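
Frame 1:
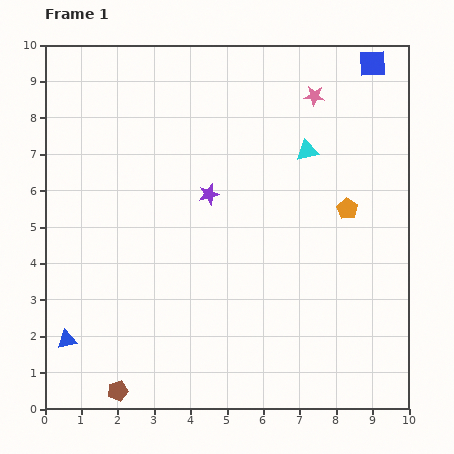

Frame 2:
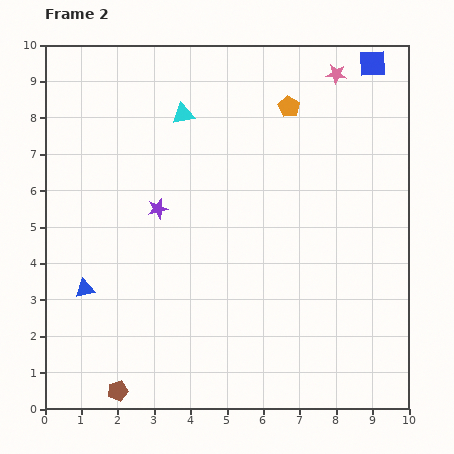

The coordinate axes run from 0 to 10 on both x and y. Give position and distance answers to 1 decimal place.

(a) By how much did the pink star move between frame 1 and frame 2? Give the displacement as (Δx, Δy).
(0.6, 0.6)

The pink star was at (7.4, 8.6) in frame 1 and (8.0, 9.2) in frame 2.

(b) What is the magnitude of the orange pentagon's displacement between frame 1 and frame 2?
3.2

The orange pentagon moved from (8.3, 5.5) to (6.7, 8.3), a distance of √(1.6² + 2.8²) ≈ 3.2.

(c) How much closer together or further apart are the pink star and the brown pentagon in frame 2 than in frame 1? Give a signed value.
+0.9

Distance in frame 1: 9.7. Distance in frame 2: 10.6.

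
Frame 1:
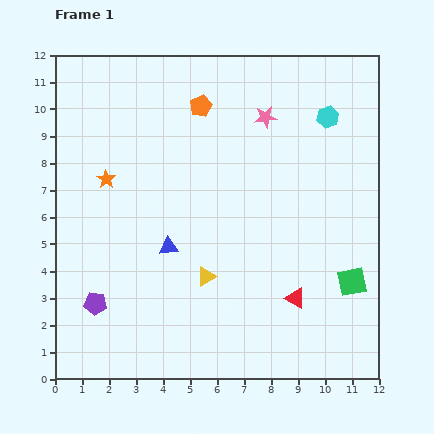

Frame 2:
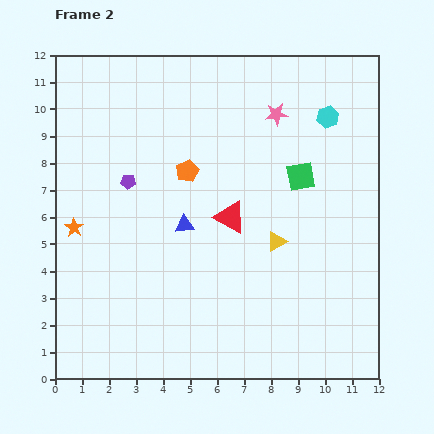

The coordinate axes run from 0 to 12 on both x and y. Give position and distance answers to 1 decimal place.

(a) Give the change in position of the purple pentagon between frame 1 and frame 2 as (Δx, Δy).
(1.2, 4.5)

The purple pentagon was at (1.5, 2.8) in frame 1 and (2.7, 7.3) in frame 2.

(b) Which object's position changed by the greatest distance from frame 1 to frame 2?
the purple pentagon

(moved 4.7; next 4.3)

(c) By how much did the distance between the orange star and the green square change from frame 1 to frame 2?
-1.3

Distance in frame 1: 9.9. Distance in frame 2: 8.6.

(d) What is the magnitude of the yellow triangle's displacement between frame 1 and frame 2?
2.9

The yellow triangle moved from (5.6, 3.8) to (8.2, 5.1), a distance of √(2.6² + 1.3²) ≈ 2.9.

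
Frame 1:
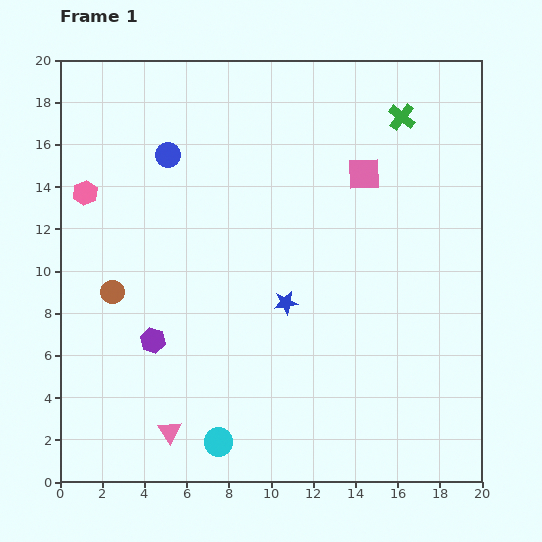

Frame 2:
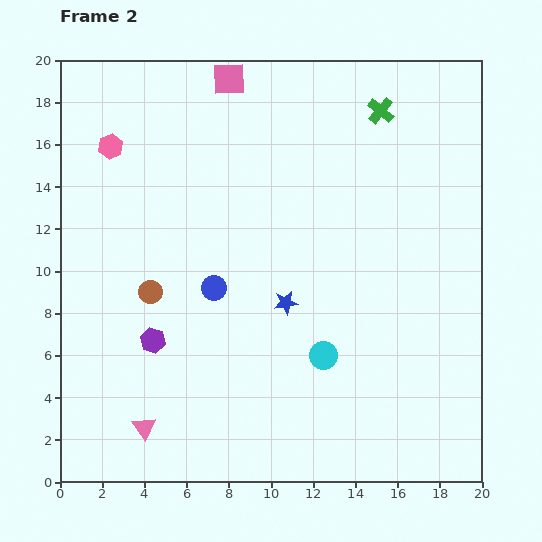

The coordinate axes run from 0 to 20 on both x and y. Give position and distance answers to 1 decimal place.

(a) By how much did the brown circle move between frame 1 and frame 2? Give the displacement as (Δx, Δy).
(1.8, 0.0)

The brown circle was at (2.5, 9.0) in frame 1 and (4.3, 9.0) in frame 2.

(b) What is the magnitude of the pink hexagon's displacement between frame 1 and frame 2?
2.5

The pink hexagon moved from (1.2, 13.7) to (2.4, 15.9), a distance of √(1.2² + 2.2²) ≈ 2.5.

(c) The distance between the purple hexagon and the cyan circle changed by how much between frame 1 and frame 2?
+2.4

Distance in frame 1: 5.7. Distance in frame 2: 8.1.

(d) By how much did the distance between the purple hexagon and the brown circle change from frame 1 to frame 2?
-0.7

Distance in frame 1: 3.0. Distance in frame 2: 2.3.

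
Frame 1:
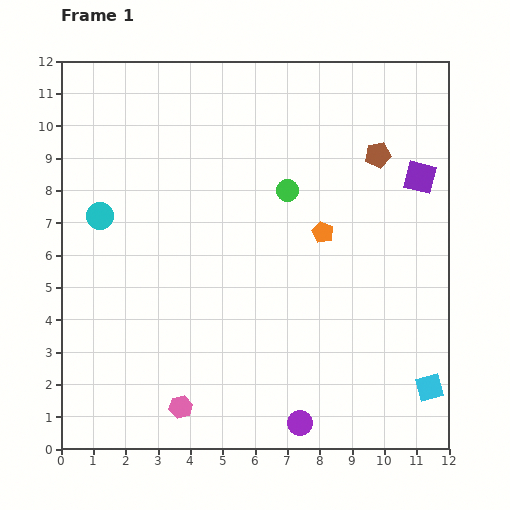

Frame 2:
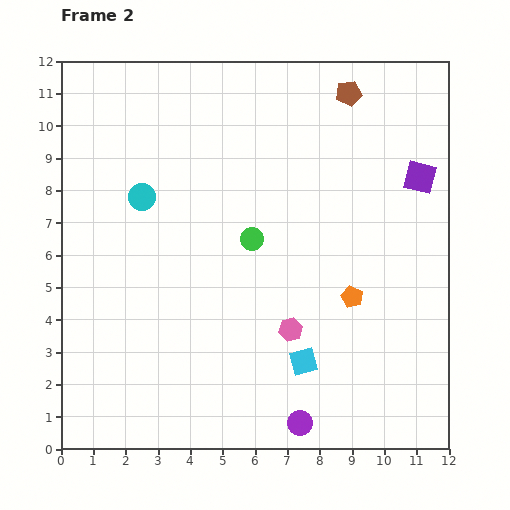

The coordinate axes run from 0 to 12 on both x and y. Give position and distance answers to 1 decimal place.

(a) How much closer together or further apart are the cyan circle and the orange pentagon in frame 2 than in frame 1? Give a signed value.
+0.3

Distance in frame 1: 6.9. Distance in frame 2: 7.2.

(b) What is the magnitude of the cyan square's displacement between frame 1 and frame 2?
4.0

The cyan square moved from (11.4, 1.9) to (7.5, 2.7), a distance of √(3.9² + 0.8²) ≈ 4.0.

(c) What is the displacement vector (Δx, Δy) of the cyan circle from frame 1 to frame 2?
(1.3, 0.6)

The cyan circle was at (1.2, 7.2) in frame 1 and (2.5, 7.8) in frame 2.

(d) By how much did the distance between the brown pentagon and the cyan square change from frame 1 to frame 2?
+1.0

Distance in frame 1: 7.4. Distance in frame 2: 8.4.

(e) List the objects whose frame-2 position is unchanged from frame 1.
the purple circle, the purple square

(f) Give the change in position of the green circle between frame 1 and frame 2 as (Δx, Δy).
(-1.1, -1.5)

The green circle was at (7.0, 8.0) in frame 1 and (5.9, 6.5) in frame 2.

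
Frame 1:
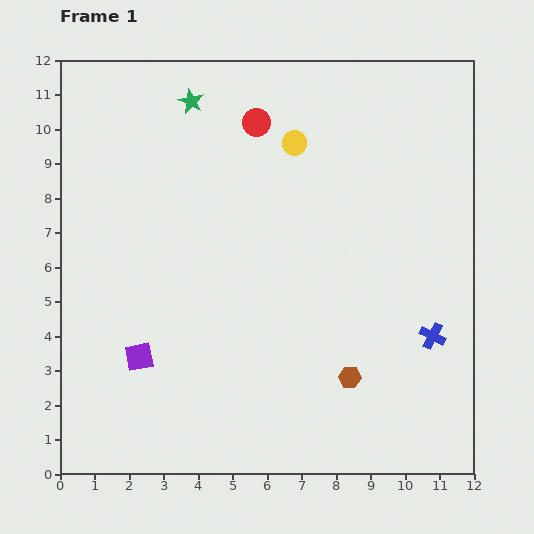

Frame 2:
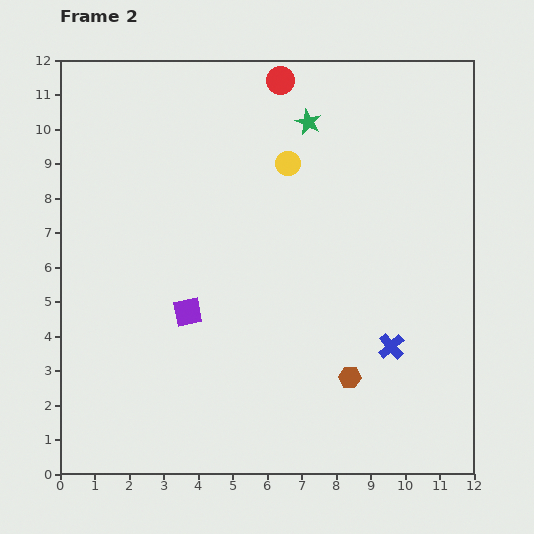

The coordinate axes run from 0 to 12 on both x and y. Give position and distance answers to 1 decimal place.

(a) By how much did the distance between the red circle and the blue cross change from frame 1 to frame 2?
+0.3

Distance in frame 1: 8.0. Distance in frame 2: 8.3.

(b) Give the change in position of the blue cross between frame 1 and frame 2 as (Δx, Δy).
(-1.2, -0.3)

The blue cross was at (10.8, 4.0) in frame 1 and (9.6, 3.7) in frame 2.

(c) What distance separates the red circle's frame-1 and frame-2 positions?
1.4

The red circle moved from (5.7, 10.2) to (6.4, 11.4), a distance of √(0.7² + 1.2²) ≈ 1.4.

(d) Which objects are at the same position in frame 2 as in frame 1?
the brown hexagon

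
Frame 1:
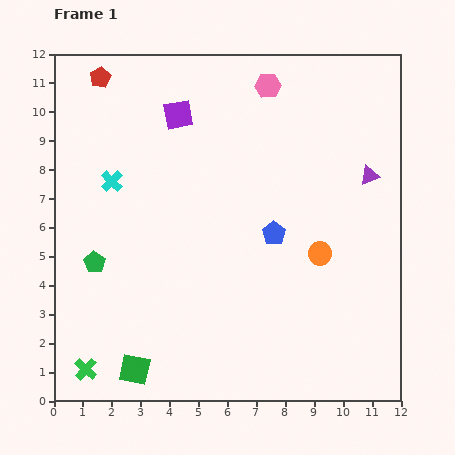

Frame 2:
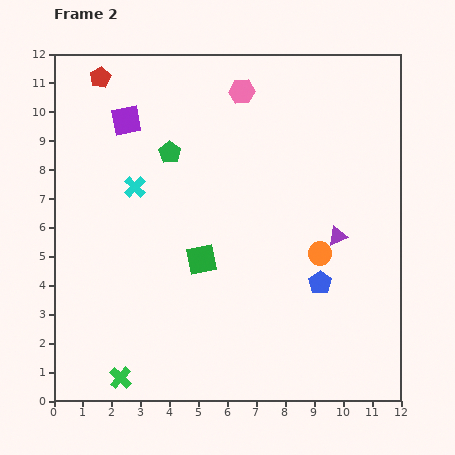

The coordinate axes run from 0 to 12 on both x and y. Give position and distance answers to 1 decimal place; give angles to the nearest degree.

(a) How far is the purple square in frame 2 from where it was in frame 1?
1.8

The purple square moved from (4.3, 9.9) to (2.5, 9.7), a distance of √(1.8² + 0.2²) ≈ 1.8.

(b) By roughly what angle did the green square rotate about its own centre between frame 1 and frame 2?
22° counter-clockwise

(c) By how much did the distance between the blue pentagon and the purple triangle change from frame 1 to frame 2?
-2.2

Distance in frame 1: 3.9. Distance in frame 2: 1.7.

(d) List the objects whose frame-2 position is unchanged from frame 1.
the orange circle, the red pentagon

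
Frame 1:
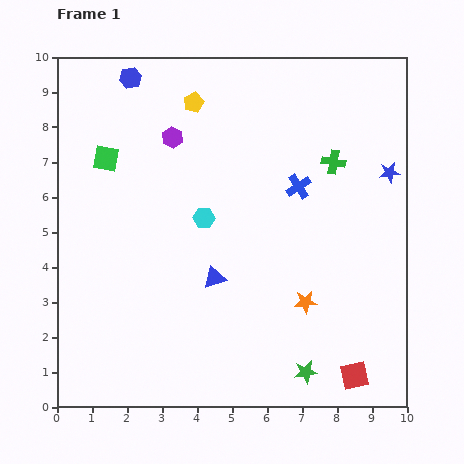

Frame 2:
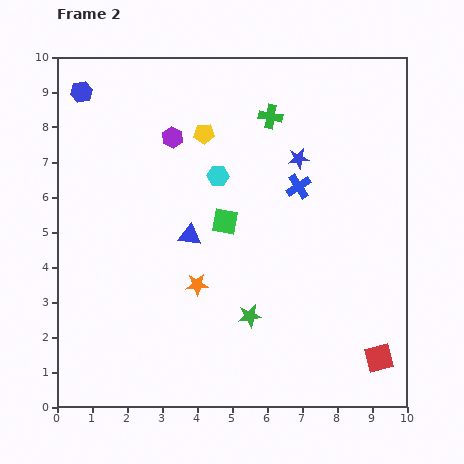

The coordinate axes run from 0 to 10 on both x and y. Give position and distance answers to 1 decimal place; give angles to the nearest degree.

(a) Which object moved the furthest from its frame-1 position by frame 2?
the green square

(moved 3.8; next 3.1)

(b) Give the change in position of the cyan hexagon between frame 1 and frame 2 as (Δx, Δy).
(0.4, 1.2)

The cyan hexagon was at (4.2, 5.4) in frame 1 and (4.6, 6.6) in frame 2.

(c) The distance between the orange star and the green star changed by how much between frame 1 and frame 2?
-0.3

Distance in frame 1: 2.0. Distance in frame 2: 1.7.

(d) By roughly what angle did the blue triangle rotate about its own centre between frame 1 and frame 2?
26° clockwise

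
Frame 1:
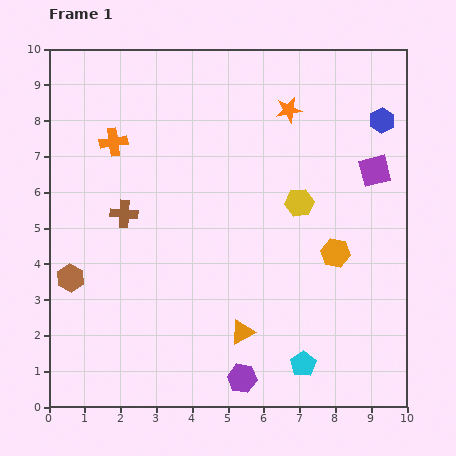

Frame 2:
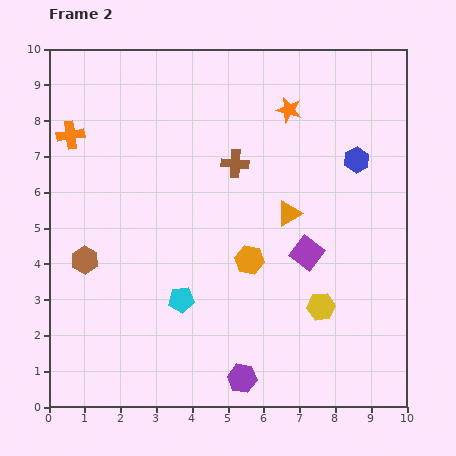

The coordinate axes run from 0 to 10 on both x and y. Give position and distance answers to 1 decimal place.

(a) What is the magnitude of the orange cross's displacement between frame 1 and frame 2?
1.2

The orange cross moved from (1.8, 7.4) to (0.6, 7.6), a distance of √(1.2² + 0.2²) ≈ 1.2.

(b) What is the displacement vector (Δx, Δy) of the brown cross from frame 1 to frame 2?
(3.1, 1.4)

The brown cross was at (2.1, 5.4) in frame 1 and (5.2, 6.8) in frame 2.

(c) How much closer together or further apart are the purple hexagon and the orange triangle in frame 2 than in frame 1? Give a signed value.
+3.5

Distance in frame 1: 1.3. Distance in frame 2: 4.8.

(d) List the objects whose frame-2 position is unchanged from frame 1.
the orange star, the purple hexagon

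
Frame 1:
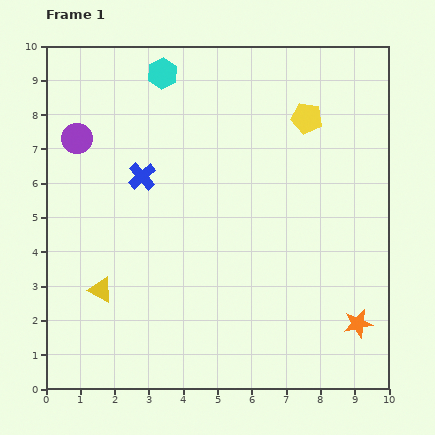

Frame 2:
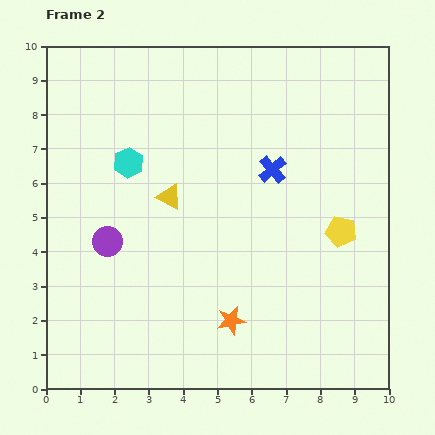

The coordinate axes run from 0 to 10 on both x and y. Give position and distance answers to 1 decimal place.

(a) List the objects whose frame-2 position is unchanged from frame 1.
none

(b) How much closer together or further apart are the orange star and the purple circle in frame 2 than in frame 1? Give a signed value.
-5.5

Distance in frame 1: 9.8. Distance in frame 2: 4.3.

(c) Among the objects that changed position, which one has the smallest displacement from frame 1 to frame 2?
the cyan hexagon

(moved 2.8)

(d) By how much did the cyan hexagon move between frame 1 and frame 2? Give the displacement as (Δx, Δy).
(-1.0, -2.6)

The cyan hexagon was at (3.4, 9.2) in frame 1 and (2.4, 6.6) in frame 2.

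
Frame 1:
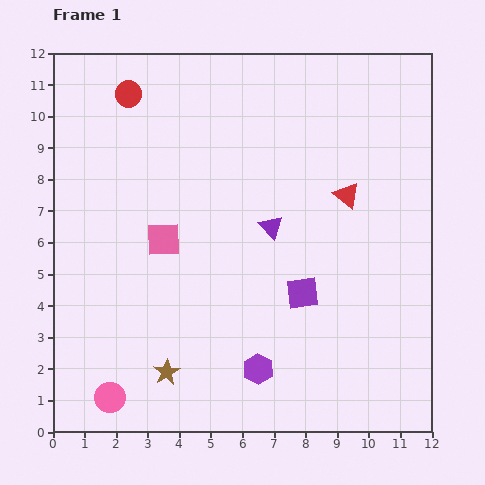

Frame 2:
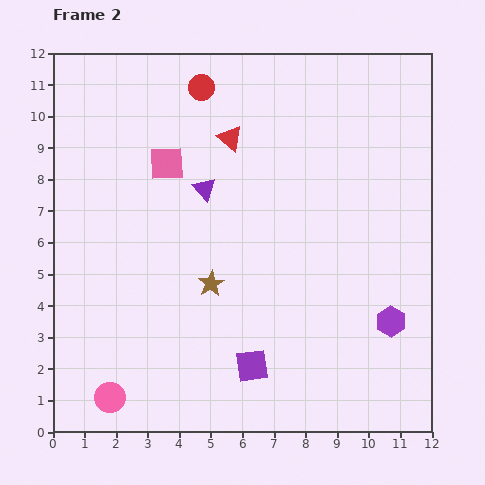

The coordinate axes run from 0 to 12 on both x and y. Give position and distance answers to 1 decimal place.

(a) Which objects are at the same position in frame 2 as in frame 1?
the pink circle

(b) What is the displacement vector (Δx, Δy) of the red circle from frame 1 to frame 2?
(2.3, 0.2)

The red circle was at (2.4, 10.7) in frame 1 and (4.7, 10.9) in frame 2.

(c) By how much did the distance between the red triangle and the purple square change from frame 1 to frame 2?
+3.8

Distance in frame 1: 3.4. Distance in frame 2: 7.2.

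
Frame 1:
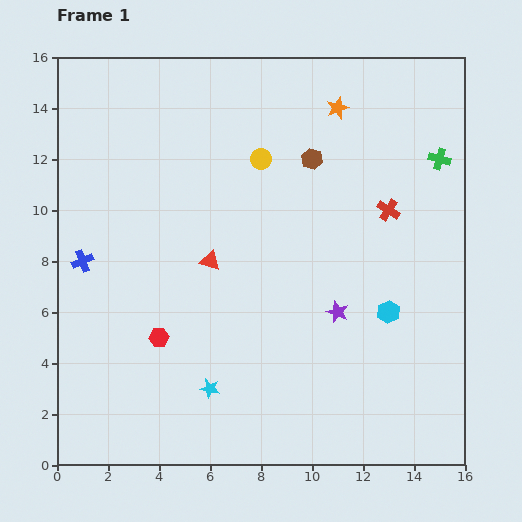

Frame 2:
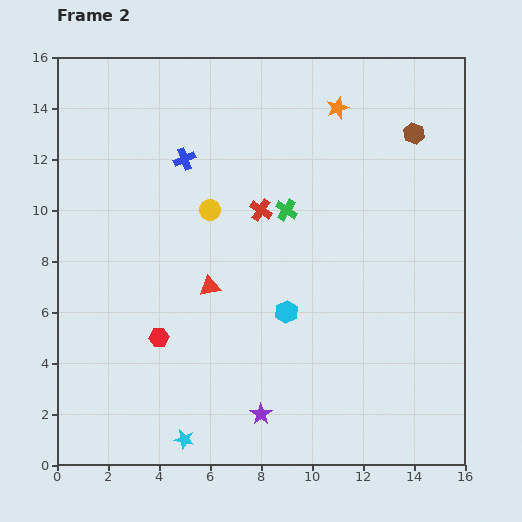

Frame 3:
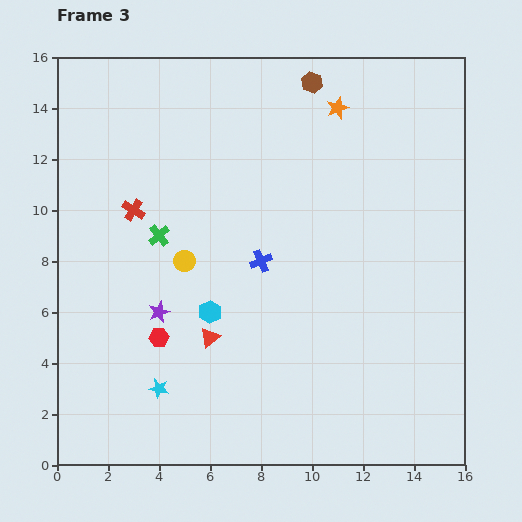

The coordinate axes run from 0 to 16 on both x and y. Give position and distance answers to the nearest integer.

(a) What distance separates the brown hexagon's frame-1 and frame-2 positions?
4

The brown hexagon moved from (10, 12) to (14, 13), a distance of √(4² + 1²) ≈ 4.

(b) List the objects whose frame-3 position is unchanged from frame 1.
the red hexagon, the orange star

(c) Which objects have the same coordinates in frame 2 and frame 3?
the red hexagon, the orange star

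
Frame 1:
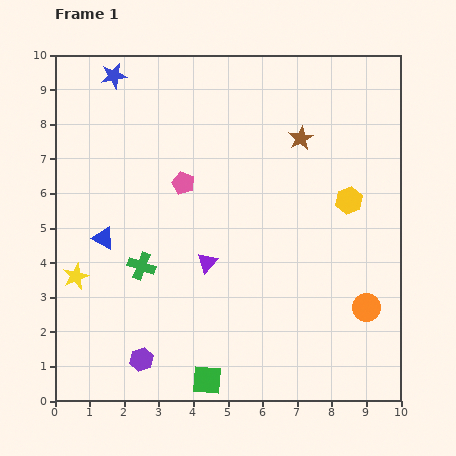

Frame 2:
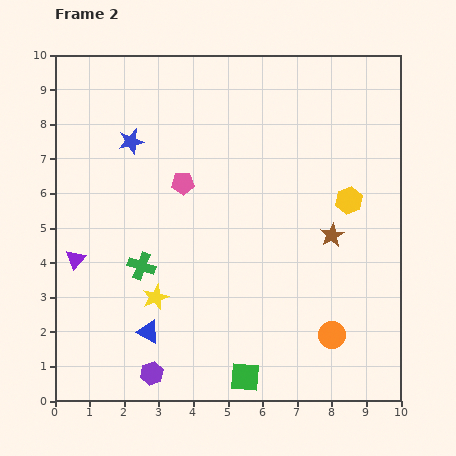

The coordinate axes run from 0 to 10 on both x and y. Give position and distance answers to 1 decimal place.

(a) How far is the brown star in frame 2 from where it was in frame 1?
2.9

The brown star moved from (7.1, 7.6) to (8.0, 4.8), a distance of √(0.9² + 2.8²) ≈ 2.9.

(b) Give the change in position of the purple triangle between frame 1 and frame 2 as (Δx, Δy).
(-3.8, 0.1)

The purple triangle was at (4.4, 4.0) in frame 1 and (0.6, 4.1) in frame 2.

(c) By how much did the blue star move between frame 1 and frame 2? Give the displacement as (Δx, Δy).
(0.5, -1.9)

The blue star was at (1.7, 9.4) in frame 1 and (2.2, 7.5) in frame 2.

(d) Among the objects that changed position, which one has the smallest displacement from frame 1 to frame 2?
the purple hexagon

(moved 0.5)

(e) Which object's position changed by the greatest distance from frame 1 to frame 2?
the purple triangle

(moved 3.8; next 3.0)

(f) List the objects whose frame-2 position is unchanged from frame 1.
the green cross, the yellow hexagon, the pink pentagon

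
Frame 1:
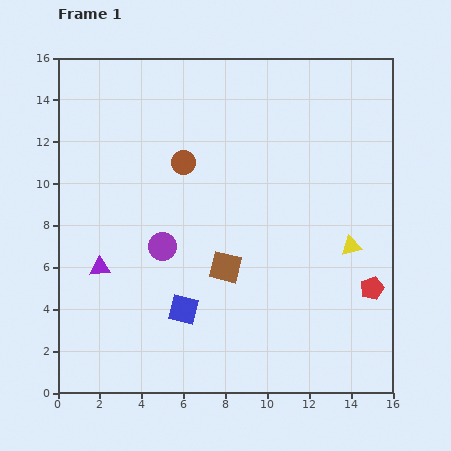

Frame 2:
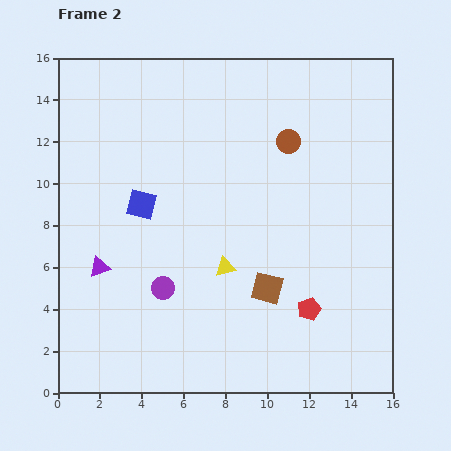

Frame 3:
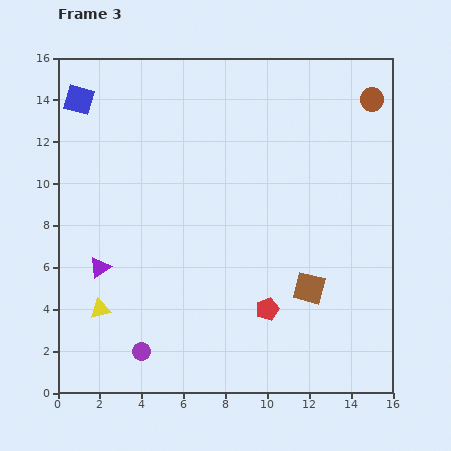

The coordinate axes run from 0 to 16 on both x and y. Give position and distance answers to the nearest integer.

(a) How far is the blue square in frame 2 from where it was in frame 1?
5

The blue square moved from (6, 4) to (4, 9), a distance of √(2² + 5²) ≈ 5.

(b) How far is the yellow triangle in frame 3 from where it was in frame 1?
12

The yellow triangle moved from (14, 7) to (2, 4), a distance of √(12² + 3²) ≈ 12.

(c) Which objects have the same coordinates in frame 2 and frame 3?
the purple triangle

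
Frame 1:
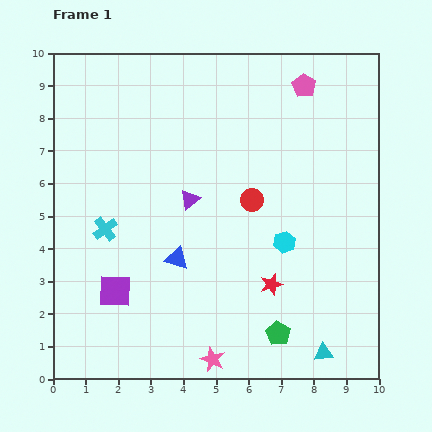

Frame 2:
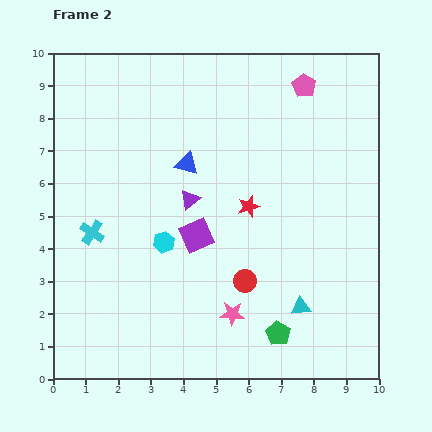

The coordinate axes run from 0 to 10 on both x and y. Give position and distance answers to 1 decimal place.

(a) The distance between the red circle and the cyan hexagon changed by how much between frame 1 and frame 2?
+1.2

Distance in frame 1: 1.6. Distance in frame 2: 2.8.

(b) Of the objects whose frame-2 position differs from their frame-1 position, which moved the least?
the cyan cross

(moved 0.4)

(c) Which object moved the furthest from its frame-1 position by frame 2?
the cyan hexagon

(moved 3.7; next 3.0)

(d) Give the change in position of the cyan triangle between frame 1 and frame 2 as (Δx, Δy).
(-0.7, 1.4)

The cyan triangle was at (8.3, 0.8) in frame 1 and (7.6, 2.2) in frame 2.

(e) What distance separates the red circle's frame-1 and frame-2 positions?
2.5

The red circle moved from (6.1, 5.5) to (5.9, 3.0), a distance of √(0.2² + 2.5²) ≈ 2.5.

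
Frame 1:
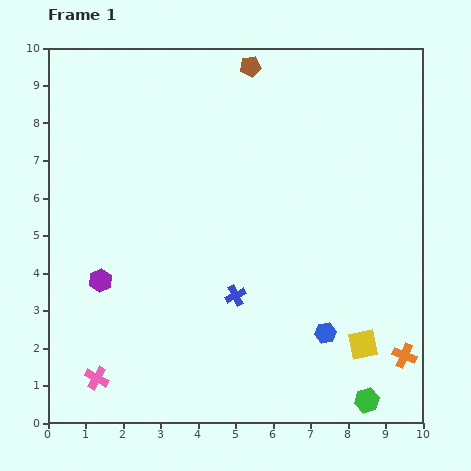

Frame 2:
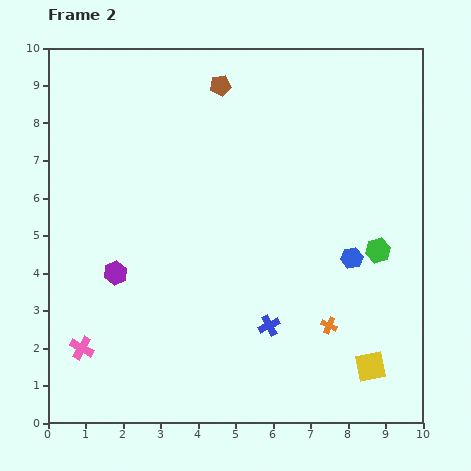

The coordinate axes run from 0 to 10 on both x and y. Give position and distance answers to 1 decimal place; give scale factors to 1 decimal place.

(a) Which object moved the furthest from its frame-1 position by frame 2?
the green hexagon

(moved 4.0; next 2.2)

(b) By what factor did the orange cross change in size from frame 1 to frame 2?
0.7×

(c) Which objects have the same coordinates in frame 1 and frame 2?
none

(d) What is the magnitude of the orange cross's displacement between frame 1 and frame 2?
2.2

The orange cross moved from (9.5, 1.8) to (7.5, 2.6), a distance of √(2.0² + 0.8²) ≈ 2.2.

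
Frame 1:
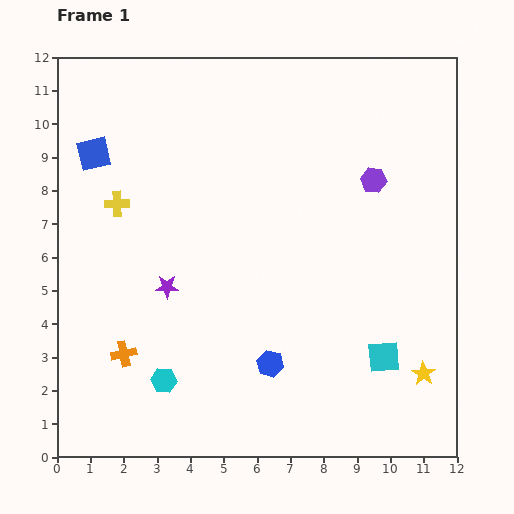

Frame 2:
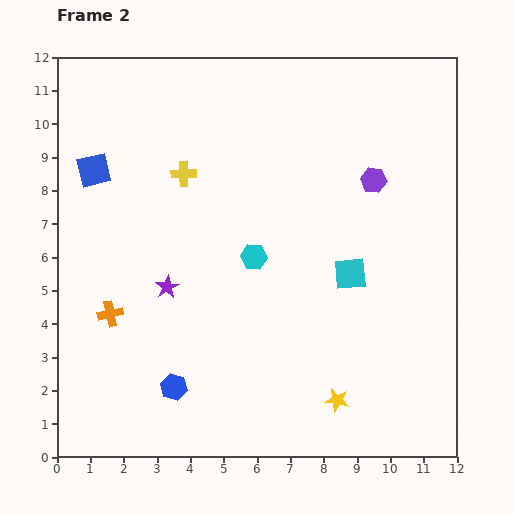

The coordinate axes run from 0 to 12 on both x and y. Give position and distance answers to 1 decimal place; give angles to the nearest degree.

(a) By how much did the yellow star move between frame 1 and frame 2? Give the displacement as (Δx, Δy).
(-2.6, -0.8)

The yellow star was at (11.0, 2.5) in frame 1 and (8.4, 1.7) in frame 2.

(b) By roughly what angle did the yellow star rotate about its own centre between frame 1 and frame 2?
22° counter-clockwise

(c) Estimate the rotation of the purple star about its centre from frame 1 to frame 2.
31° counter-clockwise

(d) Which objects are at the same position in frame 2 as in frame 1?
the purple star, the purple hexagon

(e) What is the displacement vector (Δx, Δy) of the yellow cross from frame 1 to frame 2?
(2.0, 0.9)

The yellow cross was at (1.8, 7.6) in frame 1 and (3.8, 8.5) in frame 2.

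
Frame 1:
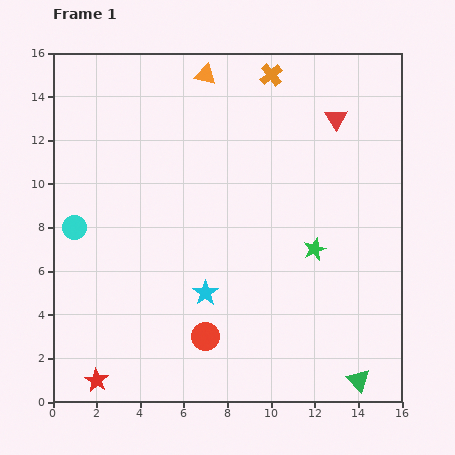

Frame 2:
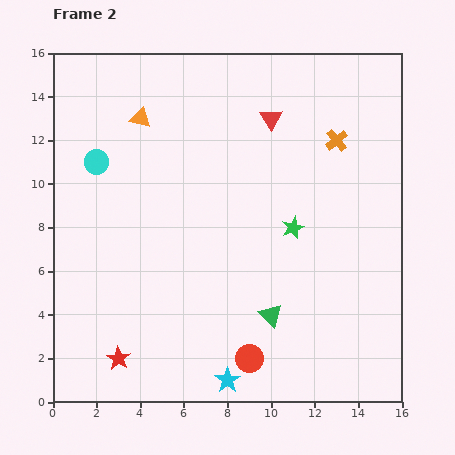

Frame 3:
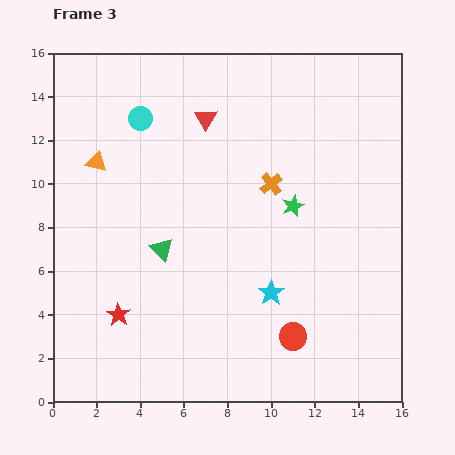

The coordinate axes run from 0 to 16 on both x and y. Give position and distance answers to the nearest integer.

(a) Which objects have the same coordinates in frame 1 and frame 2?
none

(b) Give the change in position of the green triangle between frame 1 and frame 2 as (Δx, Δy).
(-4, 3)

The green triangle was at (14, 1) in frame 1 and (10, 4) in frame 2.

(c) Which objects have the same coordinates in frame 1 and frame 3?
none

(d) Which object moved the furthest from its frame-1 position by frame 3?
the green triangle

(moved 11; next 6)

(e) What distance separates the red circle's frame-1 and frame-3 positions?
4

The red circle moved from (7, 3) to (11, 3), a distance of √(4² + 0²) ≈ 4.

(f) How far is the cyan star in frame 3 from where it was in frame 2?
4

The cyan star moved from (8, 1) to (10, 5), a distance of √(2² + 4²) ≈ 4.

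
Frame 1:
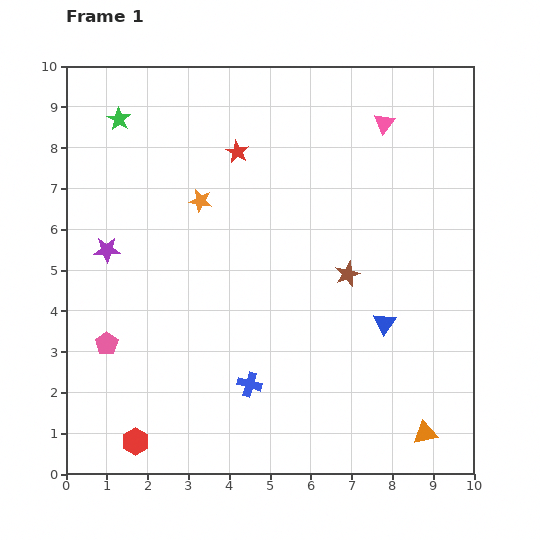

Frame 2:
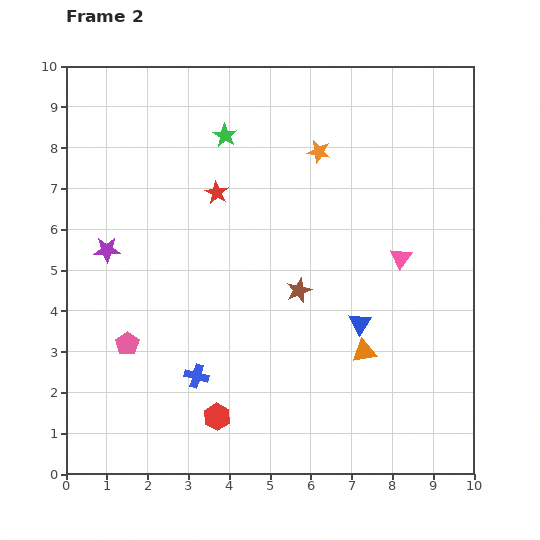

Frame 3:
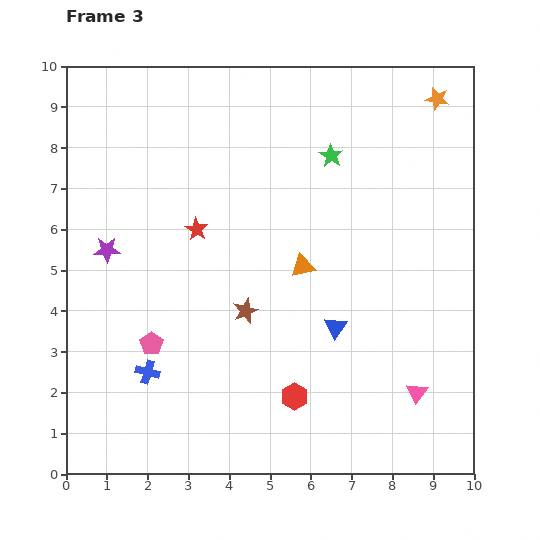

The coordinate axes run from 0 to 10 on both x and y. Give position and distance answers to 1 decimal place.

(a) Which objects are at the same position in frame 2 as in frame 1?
the purple star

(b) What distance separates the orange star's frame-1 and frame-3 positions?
6.3

The orange star moved from (3.3, 6.7) to (9.1, 9.2), a distance of √(5.8² + 2.5²) ≈ 6.3.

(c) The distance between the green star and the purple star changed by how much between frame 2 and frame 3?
+2.0

Distance in frame 2: 4.0. Distance in frame 3: 6.0.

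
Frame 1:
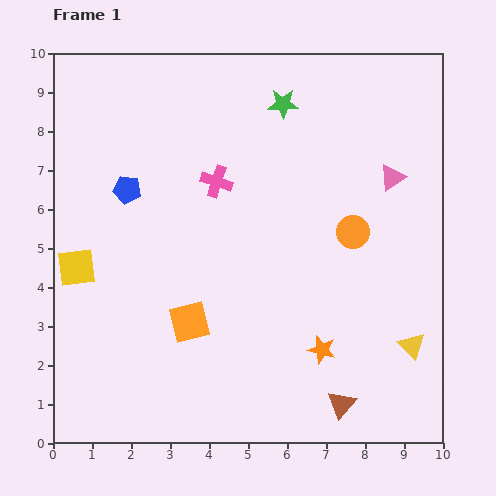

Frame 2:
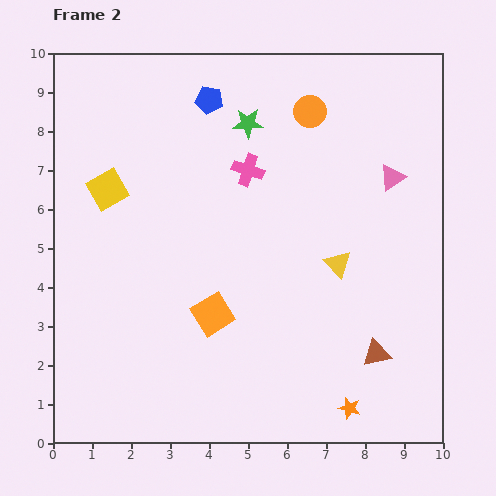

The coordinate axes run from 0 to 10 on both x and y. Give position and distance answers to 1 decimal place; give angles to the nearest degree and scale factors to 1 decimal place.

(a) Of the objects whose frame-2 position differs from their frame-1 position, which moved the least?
the orange square

(moved 0.6)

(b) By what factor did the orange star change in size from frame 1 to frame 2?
0.8×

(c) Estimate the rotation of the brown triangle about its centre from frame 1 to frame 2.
37° clockwise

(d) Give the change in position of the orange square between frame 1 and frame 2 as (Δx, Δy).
(0.6, 0.2)

The orange square was at (3.5, 3.1) in frame 1 and (4.1, 3.3) in frame 2.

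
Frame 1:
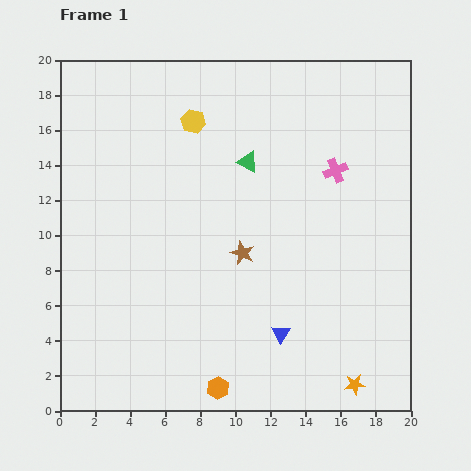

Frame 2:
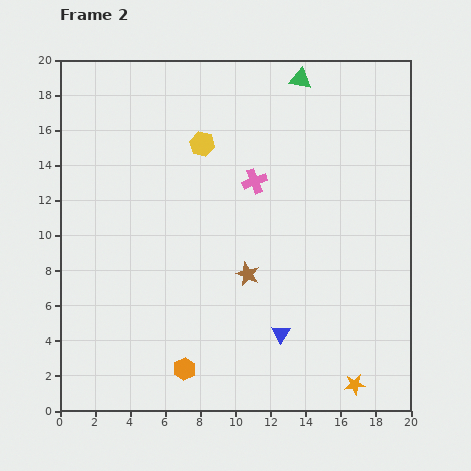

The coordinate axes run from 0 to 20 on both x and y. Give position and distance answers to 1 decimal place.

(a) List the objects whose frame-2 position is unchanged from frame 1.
the blue triangle, the orange star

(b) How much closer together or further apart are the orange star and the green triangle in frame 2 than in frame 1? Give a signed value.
+3.6

Distance in frame 1: 14.1. Distance in frame 2: 17.7.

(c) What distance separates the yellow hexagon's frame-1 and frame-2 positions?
1.4

The yellow hexagon moved from (7.6, 16.5) to (8.1, 15.2), a distance of √(0.5² + 1.3²) ≈ 1.4.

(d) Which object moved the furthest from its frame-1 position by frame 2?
the green triangle

(moved 5.6; next 4.6)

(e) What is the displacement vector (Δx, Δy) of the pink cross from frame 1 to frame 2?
(-4.6, -0.6)

The pink cross was at (15.7, 13.7) in frame 1 and (11.1, 13.1) in frame 2.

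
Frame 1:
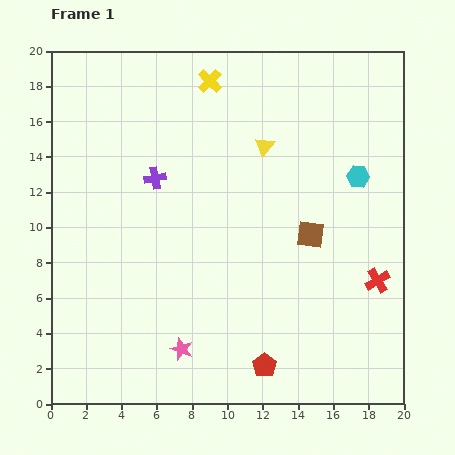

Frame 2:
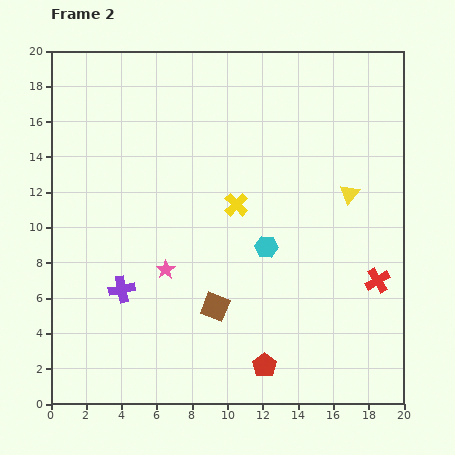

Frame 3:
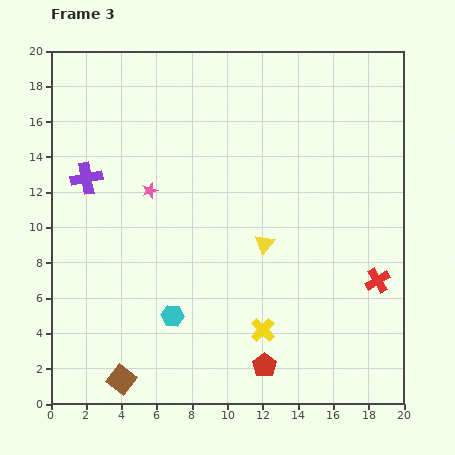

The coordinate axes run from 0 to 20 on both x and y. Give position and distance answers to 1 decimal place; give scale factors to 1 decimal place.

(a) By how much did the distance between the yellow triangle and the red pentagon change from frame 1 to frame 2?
-1.6

Distance in frame 1: 12.4. Distance in frame 2: 10.8.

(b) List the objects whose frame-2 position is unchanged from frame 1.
the red cross, the red pentagon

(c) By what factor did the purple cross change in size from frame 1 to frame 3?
1.4×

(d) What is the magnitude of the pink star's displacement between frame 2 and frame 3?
4.6

The pink star moved from (6.5, 7.6) to (5.6, 12.1), a distance of √(0.9² + 4.5²) ≈ 4.6.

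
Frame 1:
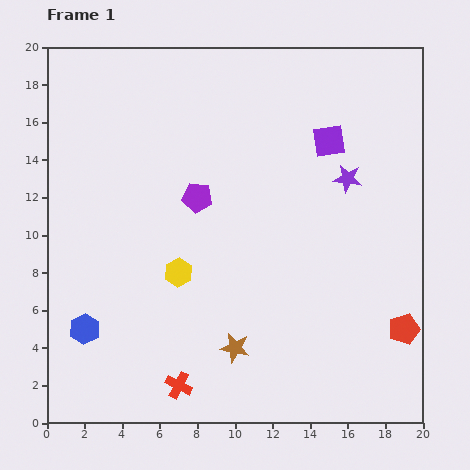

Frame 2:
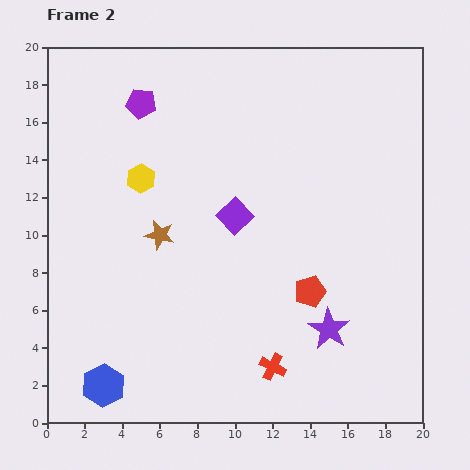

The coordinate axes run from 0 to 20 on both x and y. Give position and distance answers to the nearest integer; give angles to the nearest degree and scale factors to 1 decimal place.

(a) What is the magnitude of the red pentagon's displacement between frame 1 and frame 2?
5

The red pentagon moved from (19, 5) to (14, 7), a distance of √(5² + 2²) ≈ 5.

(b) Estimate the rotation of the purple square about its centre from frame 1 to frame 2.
35° counter-clockwise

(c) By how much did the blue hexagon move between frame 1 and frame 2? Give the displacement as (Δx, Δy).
(1, -3)

The blue hexagon was at (2, 5) in frame 1 and (3, 2) in frame 2.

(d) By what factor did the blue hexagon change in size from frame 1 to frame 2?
1.4×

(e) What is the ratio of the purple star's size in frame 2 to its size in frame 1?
1.5×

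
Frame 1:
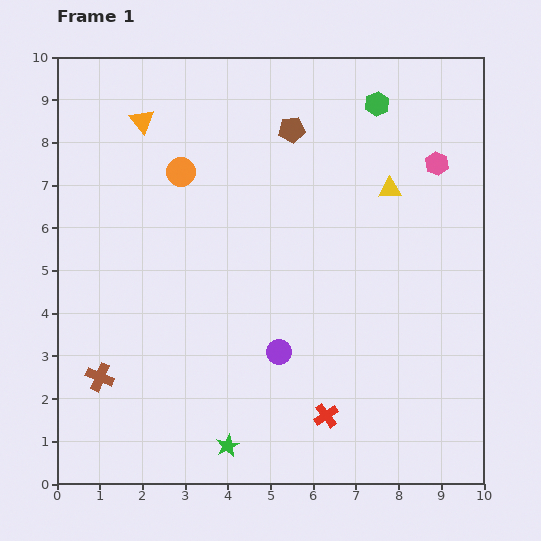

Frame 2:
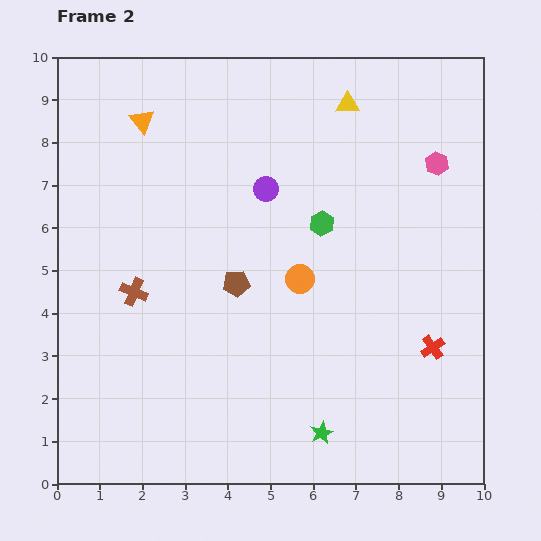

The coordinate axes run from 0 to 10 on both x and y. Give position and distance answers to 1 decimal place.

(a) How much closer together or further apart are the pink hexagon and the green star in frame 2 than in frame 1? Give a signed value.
-1.3

Distance in frame 1: 8.2. Distance in frame 2: 6.9.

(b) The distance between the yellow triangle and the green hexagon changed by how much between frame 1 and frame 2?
+0.9

Distance in frame 1: 2.0. Distance in frame 2: 2.9.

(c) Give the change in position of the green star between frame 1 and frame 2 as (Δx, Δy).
(2.2, 0.3)

The green star was at (4.0, 0.9) in frame 1 and (6.2, 1.2) in frame 2.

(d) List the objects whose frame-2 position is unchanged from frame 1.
the pink hexagon, the orange triangle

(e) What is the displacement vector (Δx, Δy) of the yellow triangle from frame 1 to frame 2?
(-1.0, 2.0)

The yellow triangle was at (7.8, 6.9) in frame 1 and (6.8, 8.9) in frame 2.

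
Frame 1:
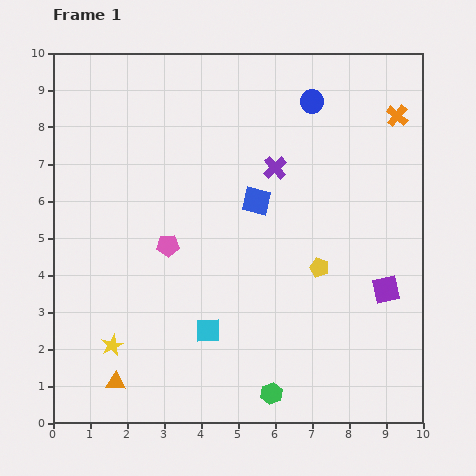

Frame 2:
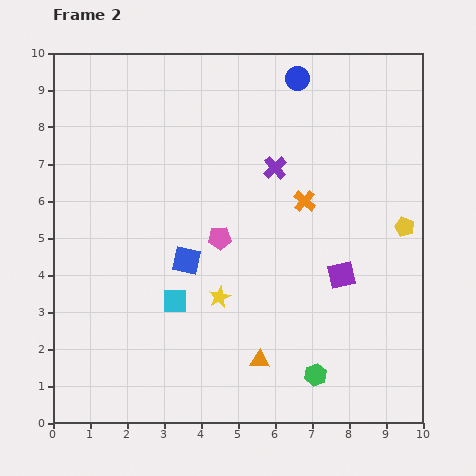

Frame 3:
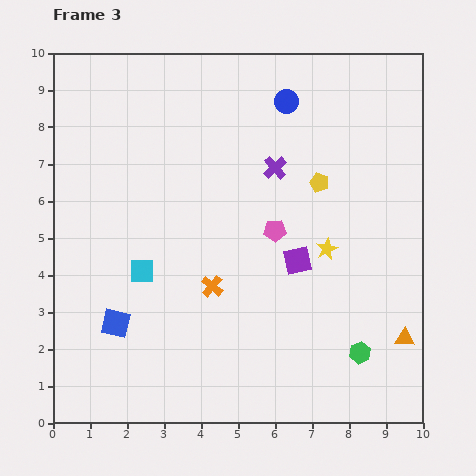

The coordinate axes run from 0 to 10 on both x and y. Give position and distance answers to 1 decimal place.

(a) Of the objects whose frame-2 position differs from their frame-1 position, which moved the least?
the blue circle

(moved 0.7)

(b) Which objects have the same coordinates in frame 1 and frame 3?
the purple cross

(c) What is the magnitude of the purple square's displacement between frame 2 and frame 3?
1.3

The purple square moved from (7.8, 4.0) to (6.6, 4.4), a distance of √(1.2² + 0.4²) ≈ 1.3.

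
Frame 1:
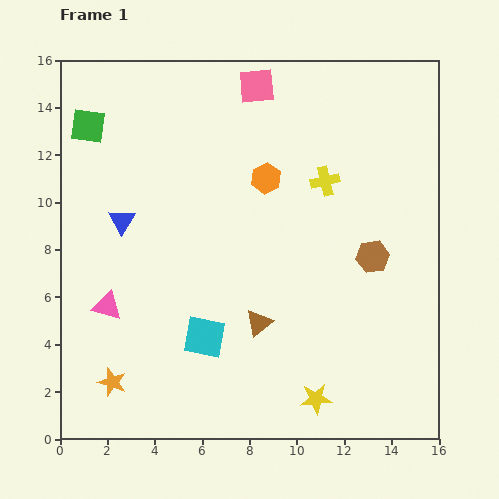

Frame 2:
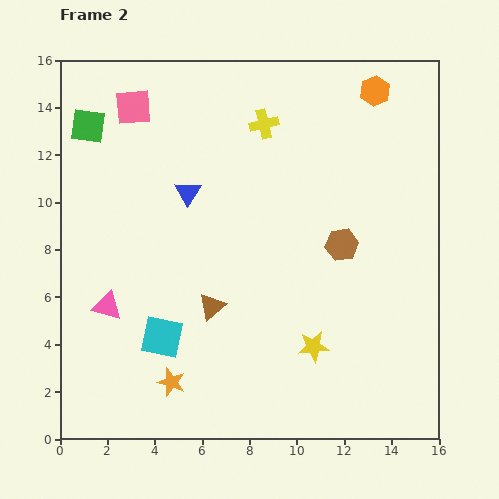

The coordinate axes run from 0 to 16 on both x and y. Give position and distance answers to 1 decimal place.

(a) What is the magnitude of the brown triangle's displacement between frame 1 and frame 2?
2.1

The brown triangle moved from (8.4, 4.9) to (6.4, 5.6), a distance of √(2.0² + 0.7²) ≈ 2.1.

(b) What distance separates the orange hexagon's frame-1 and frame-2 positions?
5.9

The orange hexagon moved from (8.7, 11.0) to (13.3, 14.7), a distance of √(4.6² + 3.7²) ≈ 5.9.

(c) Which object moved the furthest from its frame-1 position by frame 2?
the orange hexagon

(moved 5.9; next 5.3)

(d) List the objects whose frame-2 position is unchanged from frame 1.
the pink triangle, the green square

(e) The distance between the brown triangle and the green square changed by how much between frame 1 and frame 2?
-1.8

Distance in frame 1: 11.0. Distance in frame 2: 9.2.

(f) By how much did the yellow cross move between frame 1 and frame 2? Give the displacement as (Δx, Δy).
(-2.6, 2.4)

The yellow cross was at (11.2, 10.9) in frame 1 and (8.6, 13.3) in frame 2.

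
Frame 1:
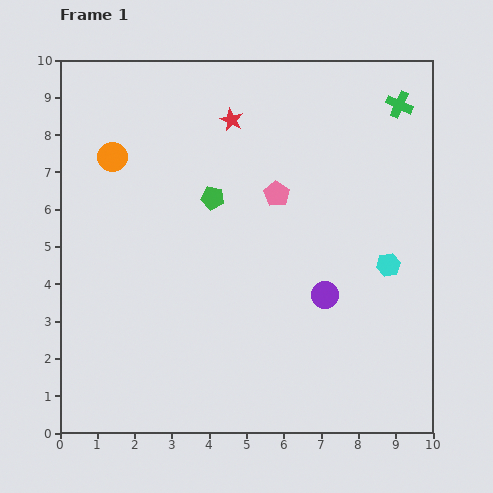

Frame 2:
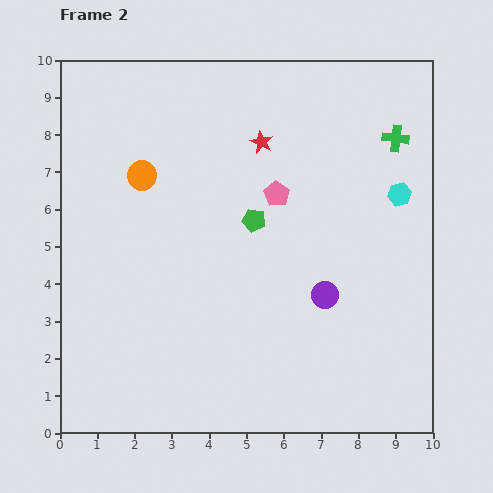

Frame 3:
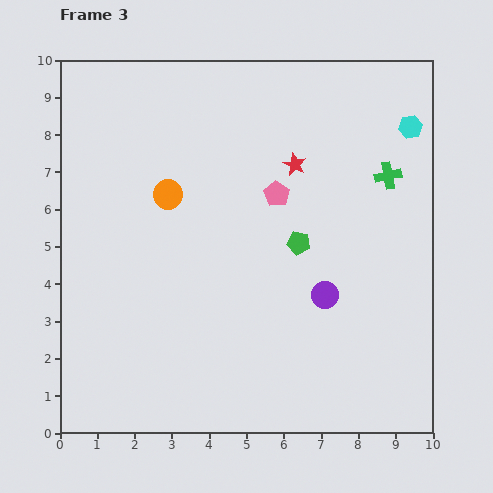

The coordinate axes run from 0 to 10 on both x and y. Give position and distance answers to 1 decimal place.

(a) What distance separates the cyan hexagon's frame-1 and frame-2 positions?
1.9

The cyan hexagon moved from (8.8, 4.5) to (9.1, 6.4), a distance of √(0.3² + 1.9²) ≈ 1.9.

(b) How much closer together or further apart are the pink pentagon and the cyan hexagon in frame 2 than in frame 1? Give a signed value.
-0.3

Distance in frame 1: 3.6. Distance in frame 2: 3.3.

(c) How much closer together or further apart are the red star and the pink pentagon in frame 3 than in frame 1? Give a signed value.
-1.4

Distance in frame 1: 2.3. Distance in frame 3: 0.9.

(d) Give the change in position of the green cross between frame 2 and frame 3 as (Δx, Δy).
(-0.2, -1.0)

The green cross was at (9.0, 7.9) in frame 2 and (8.8, 6.9) in frame 3.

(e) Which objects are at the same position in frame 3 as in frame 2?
the pink pentagon, the purple circle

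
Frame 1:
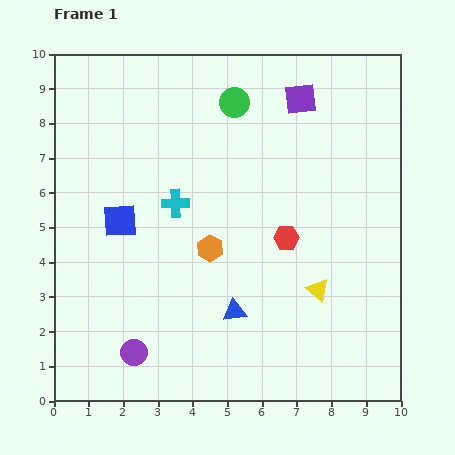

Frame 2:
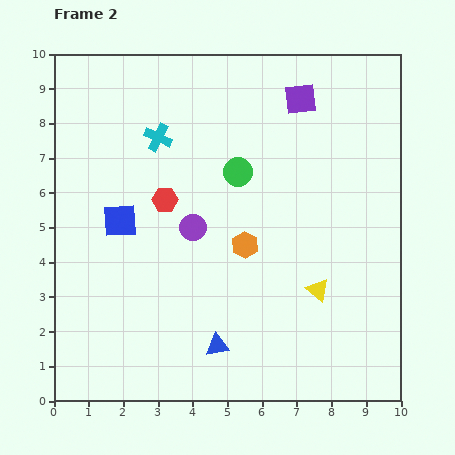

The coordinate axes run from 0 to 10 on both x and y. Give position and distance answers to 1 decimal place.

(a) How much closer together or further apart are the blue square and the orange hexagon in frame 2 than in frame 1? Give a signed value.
+1.0

Distance in frame 1: 2.7. Distance in frame 2: 3.7.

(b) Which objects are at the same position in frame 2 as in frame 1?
the yellow triangle, the purple square, the blue square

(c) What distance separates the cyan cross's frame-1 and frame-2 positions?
2.0

The cyan cross moved from (3.5, 5.7) to (3.0, 7.6), a distance of √(0.5² + 1.9²) ≈ 2.0.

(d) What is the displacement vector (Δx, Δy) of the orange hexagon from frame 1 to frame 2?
(1.0, 0.1)

The orange hexagon was at (4.5, 4.4) in frame 1 and (5.5, 4.5) in frame 2.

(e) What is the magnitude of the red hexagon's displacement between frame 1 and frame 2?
3.7

The red hexagon moved from (6.7, 4.7) to (3.2, 5.8), a distance of √(3.5² + 1.1²) ≈ 3.7.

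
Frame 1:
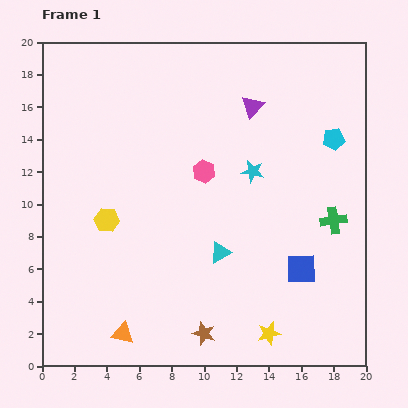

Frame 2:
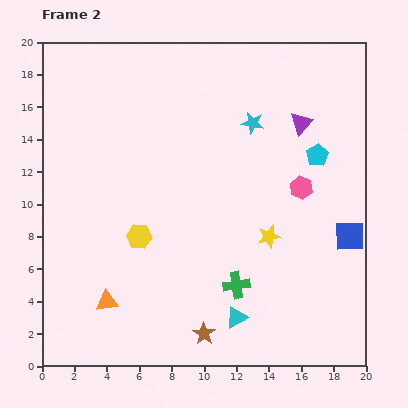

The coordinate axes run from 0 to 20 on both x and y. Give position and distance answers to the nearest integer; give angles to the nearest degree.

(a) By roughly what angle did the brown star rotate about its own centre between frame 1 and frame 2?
17° clockwise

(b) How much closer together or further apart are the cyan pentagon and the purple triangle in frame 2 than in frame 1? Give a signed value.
-3

Distance in frame 1: 5. Distance in frame 2: 2.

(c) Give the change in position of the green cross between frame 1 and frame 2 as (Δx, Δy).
(-6, -4)

The green cross was at (18, 9) in frame 1 and (12, 5) in frame 2.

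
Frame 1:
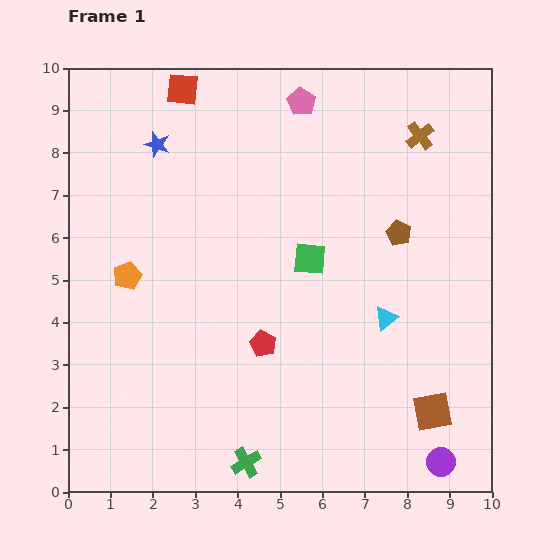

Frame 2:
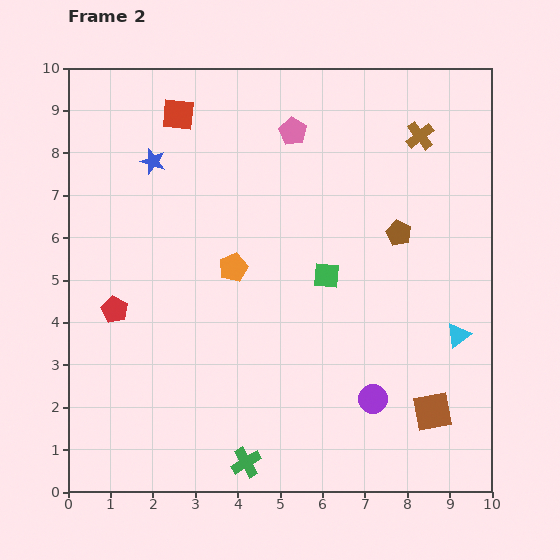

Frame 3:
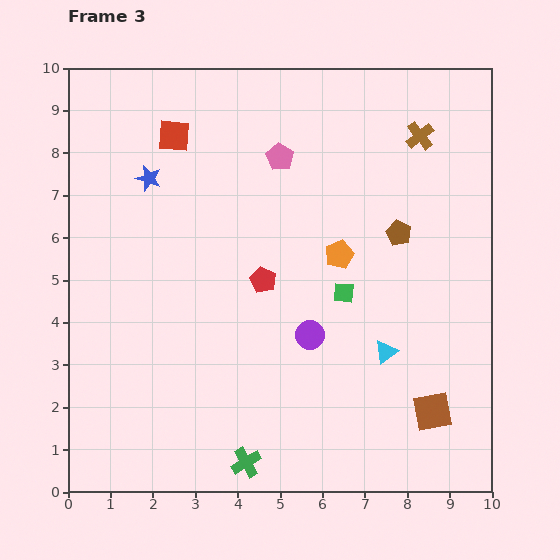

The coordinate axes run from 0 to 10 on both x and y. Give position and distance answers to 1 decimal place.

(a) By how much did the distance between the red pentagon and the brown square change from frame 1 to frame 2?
+3.6

Distance in frame 1: 4.3. Distance in frame 2: 7.9.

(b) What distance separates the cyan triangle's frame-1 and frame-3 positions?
0.8

The cyan triangle moved from (7.5, 4.1) to (7.5, 3.3), a distance of √(0.0² + 0.8²) ≈ 0.8.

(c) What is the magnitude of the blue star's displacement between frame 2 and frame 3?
0.4

The blue star moved from (2.0, 7.8) to (1.9, 7.4), a distance of √(0.1² + 0.4²) ≈ 0.4.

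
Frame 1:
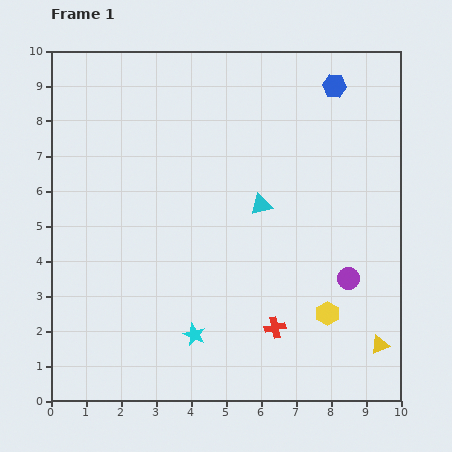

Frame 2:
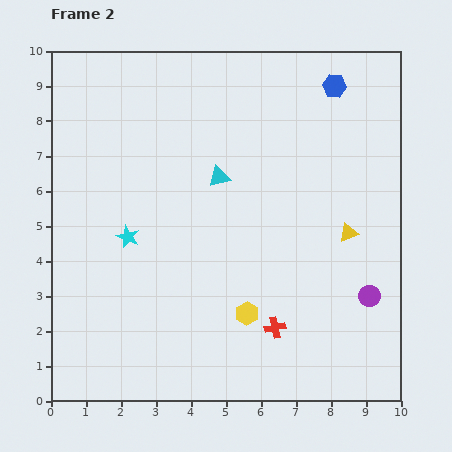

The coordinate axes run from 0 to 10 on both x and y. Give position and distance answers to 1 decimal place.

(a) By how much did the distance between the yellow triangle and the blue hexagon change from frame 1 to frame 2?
-3.3

Distance in frame 1: 7.5. Distance in frame 2: 4.2.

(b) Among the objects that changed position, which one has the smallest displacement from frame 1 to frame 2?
the purple circle

(moved 0.8)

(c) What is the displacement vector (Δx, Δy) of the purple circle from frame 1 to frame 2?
(0.6, -0.5)

The purple circle was at (8.5, 3.5) in frame 1 and (9.1, 3.0) in frame 2.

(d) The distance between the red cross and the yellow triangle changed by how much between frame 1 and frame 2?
+0.4

Distance in frame 1: 3.0. Distance in frame 2: 3.4.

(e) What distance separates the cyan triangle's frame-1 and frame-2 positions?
1.4

The cyan triangle moved from (6.0, 5.6) to (4.8, 6.4), a distance of √(1.2² + 0.8²) ≈ 1.4.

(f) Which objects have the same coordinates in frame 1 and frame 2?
the blue hexagon, the red cross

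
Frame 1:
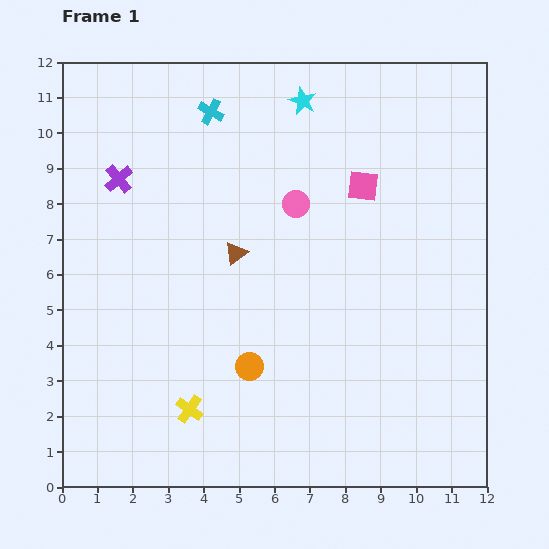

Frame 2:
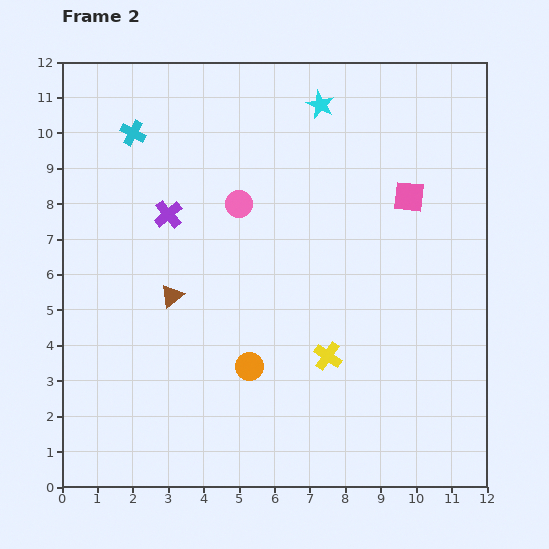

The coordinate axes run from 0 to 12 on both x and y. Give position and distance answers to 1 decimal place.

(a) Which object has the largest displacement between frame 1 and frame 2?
the yellow cross

(moved 4.2; next 2.3)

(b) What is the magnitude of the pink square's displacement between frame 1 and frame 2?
1.3

The pink square moved from (8.5, 8.5) to (9.8, 8.2), a distance of √(1.3² + 0.3²) ≈ 1.3.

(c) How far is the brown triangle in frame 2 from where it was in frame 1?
2.2

The brown triangle moved from (4.9, 6.6) to (3.1, 5.4), a distance of √(1.8² + 1.2²) ≈ 2.2.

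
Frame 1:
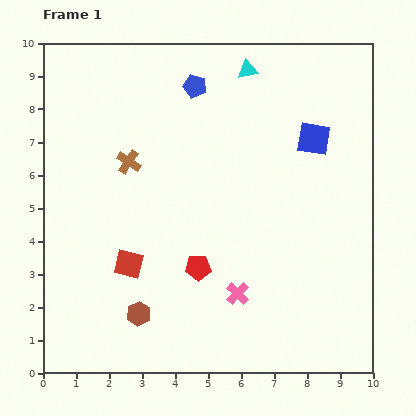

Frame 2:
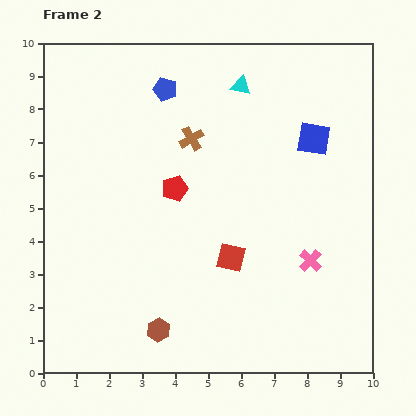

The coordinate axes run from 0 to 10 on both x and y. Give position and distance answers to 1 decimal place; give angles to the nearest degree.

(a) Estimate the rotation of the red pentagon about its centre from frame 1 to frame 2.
16° counter-clockwise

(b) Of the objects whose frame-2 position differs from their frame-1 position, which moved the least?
the cyan triangle

(moved 0.5)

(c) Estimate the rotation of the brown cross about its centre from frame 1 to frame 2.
26° clockwise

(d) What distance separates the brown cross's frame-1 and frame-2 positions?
2.0

The brown cross moved from (2.6, 6.4) to (4.5, 7.1), a distance of √(1.9² + 0.7²) ≈ 2.0.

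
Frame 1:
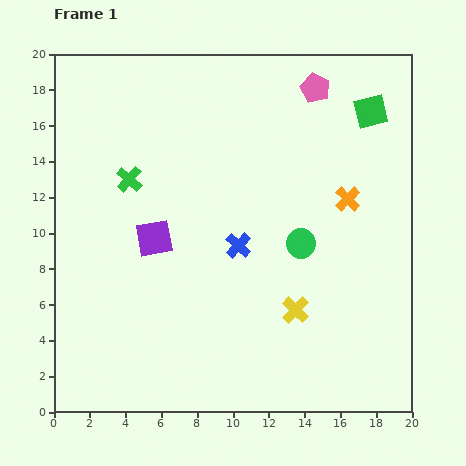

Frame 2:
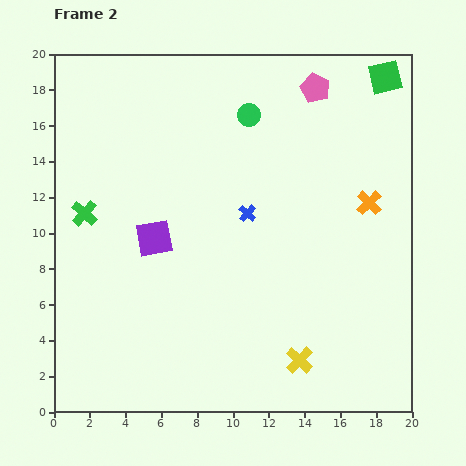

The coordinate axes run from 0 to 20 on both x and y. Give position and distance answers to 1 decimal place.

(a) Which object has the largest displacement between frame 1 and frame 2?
the green circle

(moved 7.8; next 3.1)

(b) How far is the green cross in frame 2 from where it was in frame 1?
3.1

The green cross moved from (4.2, 13.0) to (1.7, 11.1), a distance of √(2.5² + 1.9²) ≈ 3.1.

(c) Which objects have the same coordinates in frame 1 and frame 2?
the purple square, the pink pentagon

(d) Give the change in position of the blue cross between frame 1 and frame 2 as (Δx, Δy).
(0.5, 1.8)

The blue cross was at (10.3, 9.3) in frame 1 and (10.8, 11.1) in frame 2.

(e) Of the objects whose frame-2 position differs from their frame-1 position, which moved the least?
the orange cross

(moved 1.2)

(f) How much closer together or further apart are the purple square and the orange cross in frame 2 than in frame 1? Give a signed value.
+1.2

Distance in frame 1: 11.0. Distance in frame 2: 12.2.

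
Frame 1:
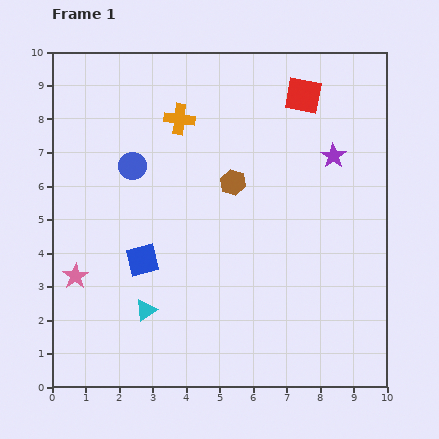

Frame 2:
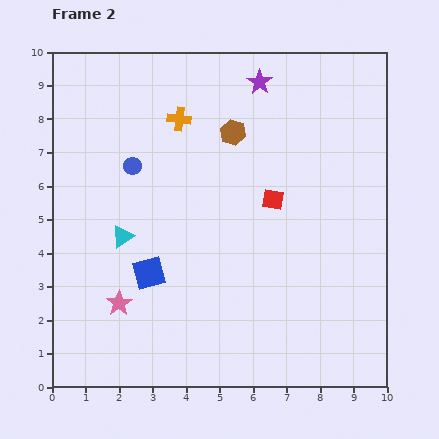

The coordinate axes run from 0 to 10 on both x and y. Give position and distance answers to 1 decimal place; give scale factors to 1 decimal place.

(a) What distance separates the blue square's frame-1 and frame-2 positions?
0.4

The blue square moved from (2.7, 3.8) to (2.9, 3.4), a distance of √(0.2² + 0.4²) ≈ 0.4.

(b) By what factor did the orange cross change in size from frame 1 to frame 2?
0.8×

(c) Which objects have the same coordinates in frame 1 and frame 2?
the orange cross, the blue circle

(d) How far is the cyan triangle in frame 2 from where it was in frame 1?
2.3

The cyan triangle moved from (2.8, 2.3) to (2.1, 4.5), a distance of √(0.7² + 2.2²) ≈ 2.3.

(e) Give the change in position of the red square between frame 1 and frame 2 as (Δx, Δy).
(-0.9, -3.1)

The red square was at (7.5, 8.7) in frame 1 and (6.6, 5.6) in frame 2.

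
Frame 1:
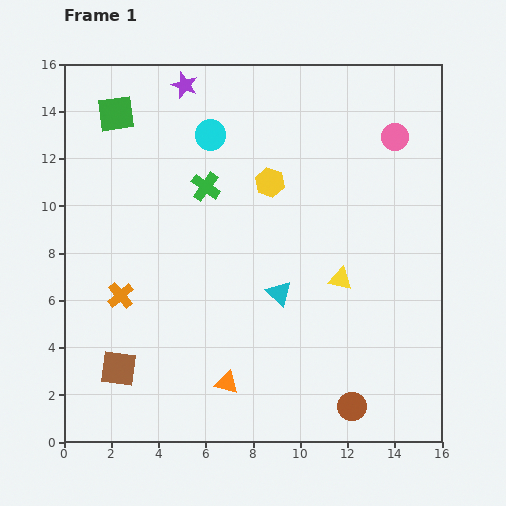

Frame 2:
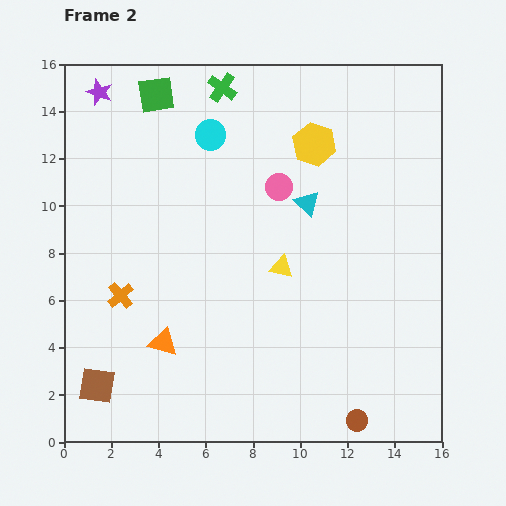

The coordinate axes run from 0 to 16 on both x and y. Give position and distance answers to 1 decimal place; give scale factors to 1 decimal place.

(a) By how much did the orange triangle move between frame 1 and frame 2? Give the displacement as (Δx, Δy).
(-2.7, 1.7)

The orange triangle was at (6.9, 2.5) in frame 1 and (4.2, 4.2) in frame 2.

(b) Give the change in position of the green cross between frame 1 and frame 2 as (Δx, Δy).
(0.7, 4.2)

The green cross was at (6.0, 10.8) in frame 1 and (6.7, 15.0) in frame 2.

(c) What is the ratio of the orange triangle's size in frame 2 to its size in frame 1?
1.3×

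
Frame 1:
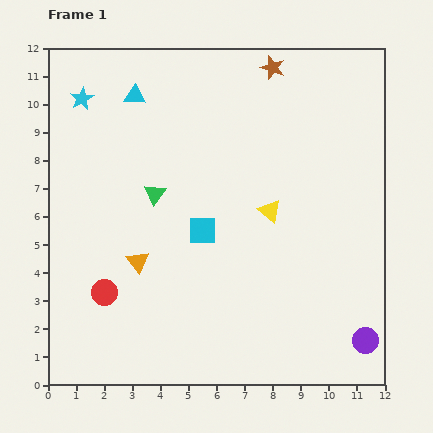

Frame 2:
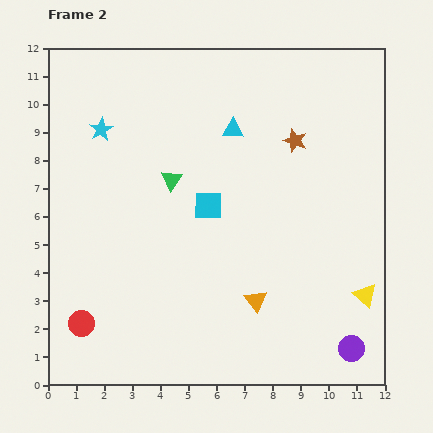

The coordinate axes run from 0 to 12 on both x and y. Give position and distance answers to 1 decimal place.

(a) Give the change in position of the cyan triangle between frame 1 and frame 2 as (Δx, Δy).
(3.5, -1.2)

The cyan triangle was at (3.1, 10.3) in frame 1 and (6.6, 9.1) in frame 2.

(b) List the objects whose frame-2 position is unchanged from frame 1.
none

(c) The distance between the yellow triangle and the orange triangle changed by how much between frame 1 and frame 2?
-1.1

Distance in frame 1: 5.0. Distance in frame 2: 3.9.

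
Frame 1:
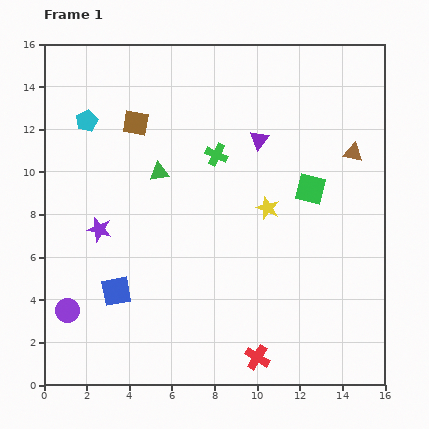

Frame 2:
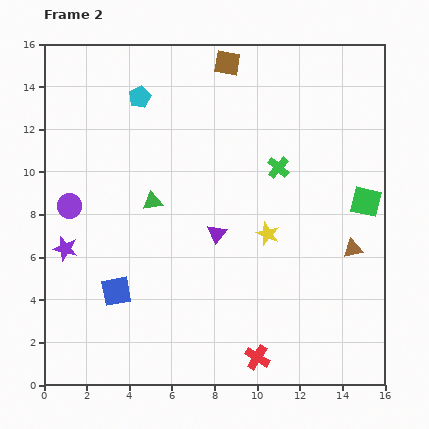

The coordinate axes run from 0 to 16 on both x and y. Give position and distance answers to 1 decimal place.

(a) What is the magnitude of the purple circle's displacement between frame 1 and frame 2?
4.9

The purple circle moved from (1.1, 3.5) to (1.2, 8.4), a distance of √(0.1² + 4.9²) ≈ 4.9.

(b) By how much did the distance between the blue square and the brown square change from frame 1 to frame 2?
+3.9

Distance in frame 1: 8.0. Distance in frame 2: 11.9.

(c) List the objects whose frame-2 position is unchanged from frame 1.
the blue square, the red cross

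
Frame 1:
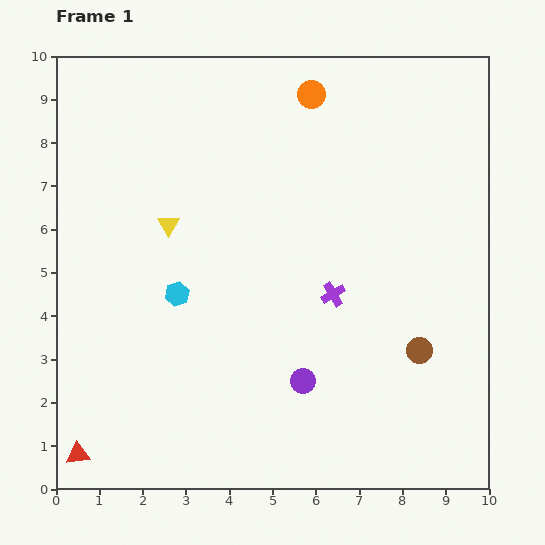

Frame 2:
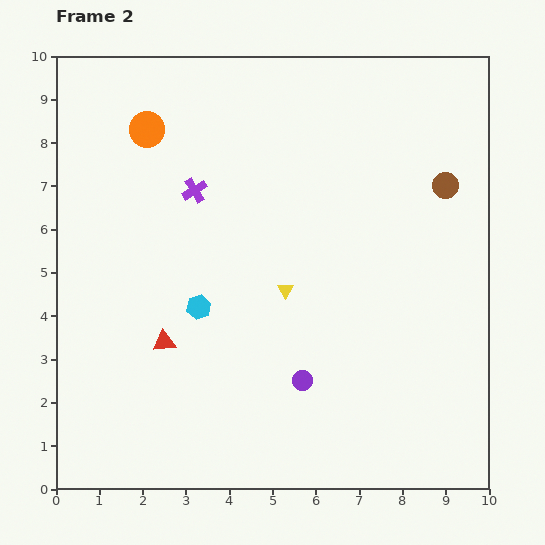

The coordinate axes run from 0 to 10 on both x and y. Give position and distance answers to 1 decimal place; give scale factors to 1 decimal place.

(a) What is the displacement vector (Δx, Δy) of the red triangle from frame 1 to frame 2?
(2.0, 2.6)

The red triangle was at (0.5, 0.8) in frame 1 and (2.5, 3.4) in frame 2.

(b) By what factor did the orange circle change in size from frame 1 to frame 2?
1.3×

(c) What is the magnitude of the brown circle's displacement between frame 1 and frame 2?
3.8

The brown circle moved from (8.4, 3.2) to (9.0, 7.0), a distance of √(0.6² + 3.8²) ≈ 3.8.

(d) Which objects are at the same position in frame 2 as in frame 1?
the purple circle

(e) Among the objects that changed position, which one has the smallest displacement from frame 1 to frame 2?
the cyan hexagon

(moved 0.6)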